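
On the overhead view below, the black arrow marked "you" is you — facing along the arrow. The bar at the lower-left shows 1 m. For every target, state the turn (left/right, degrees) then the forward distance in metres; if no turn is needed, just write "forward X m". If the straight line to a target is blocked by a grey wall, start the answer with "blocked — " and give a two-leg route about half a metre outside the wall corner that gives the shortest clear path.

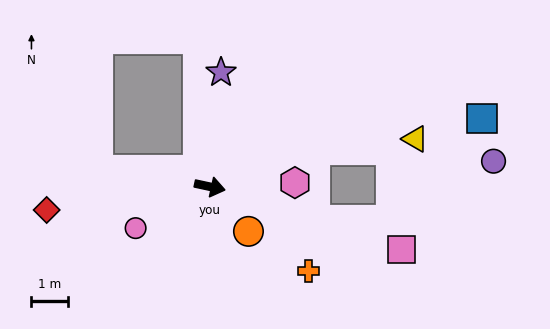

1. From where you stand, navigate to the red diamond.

turn right 160°, forward 4.5 m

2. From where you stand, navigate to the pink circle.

turn right 139°, forward 2.3 m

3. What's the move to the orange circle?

turn right 37°, forward 1.6 m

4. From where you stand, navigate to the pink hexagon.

turn left 15°, forward 2.3 m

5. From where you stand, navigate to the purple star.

turn left 97°, forward 3.2 m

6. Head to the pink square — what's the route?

turn right 6°, forward 5.5 m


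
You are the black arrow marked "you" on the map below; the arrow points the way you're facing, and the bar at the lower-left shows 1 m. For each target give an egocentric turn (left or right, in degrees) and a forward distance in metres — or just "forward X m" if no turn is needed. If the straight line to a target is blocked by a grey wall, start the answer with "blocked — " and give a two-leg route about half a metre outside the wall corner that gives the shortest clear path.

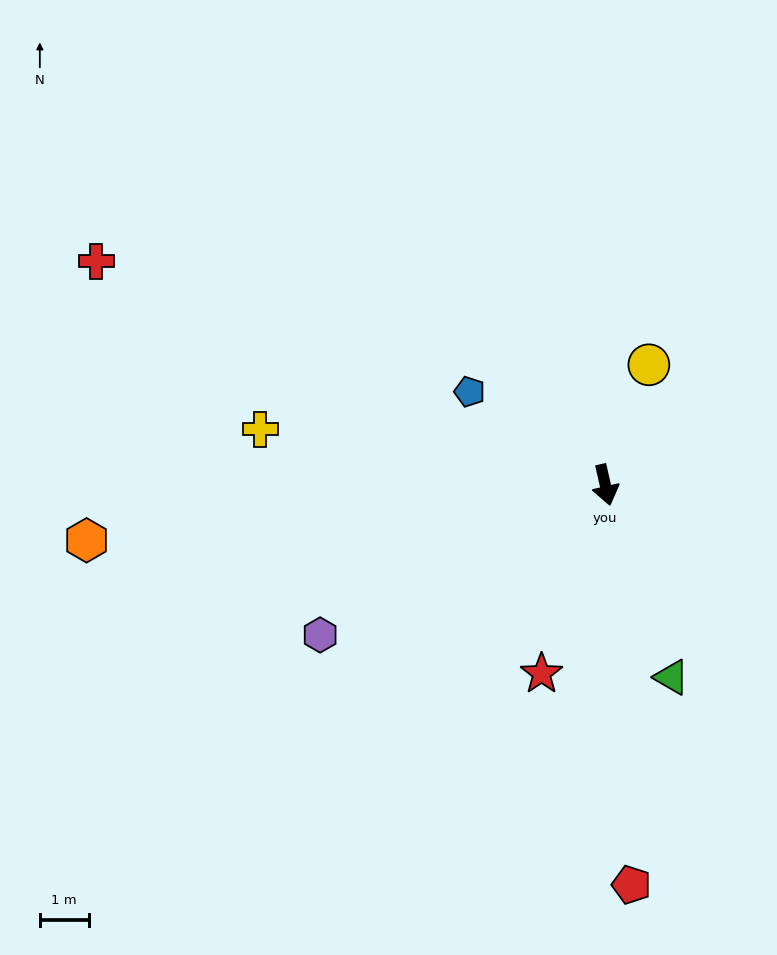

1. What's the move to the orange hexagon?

turn right 97°, forward 10.7 m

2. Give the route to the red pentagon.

turn right 9°, forward 8.2 m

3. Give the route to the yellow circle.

turn left 147°, forward 2.6 m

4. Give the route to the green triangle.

turn left 6°, forward 4.2 m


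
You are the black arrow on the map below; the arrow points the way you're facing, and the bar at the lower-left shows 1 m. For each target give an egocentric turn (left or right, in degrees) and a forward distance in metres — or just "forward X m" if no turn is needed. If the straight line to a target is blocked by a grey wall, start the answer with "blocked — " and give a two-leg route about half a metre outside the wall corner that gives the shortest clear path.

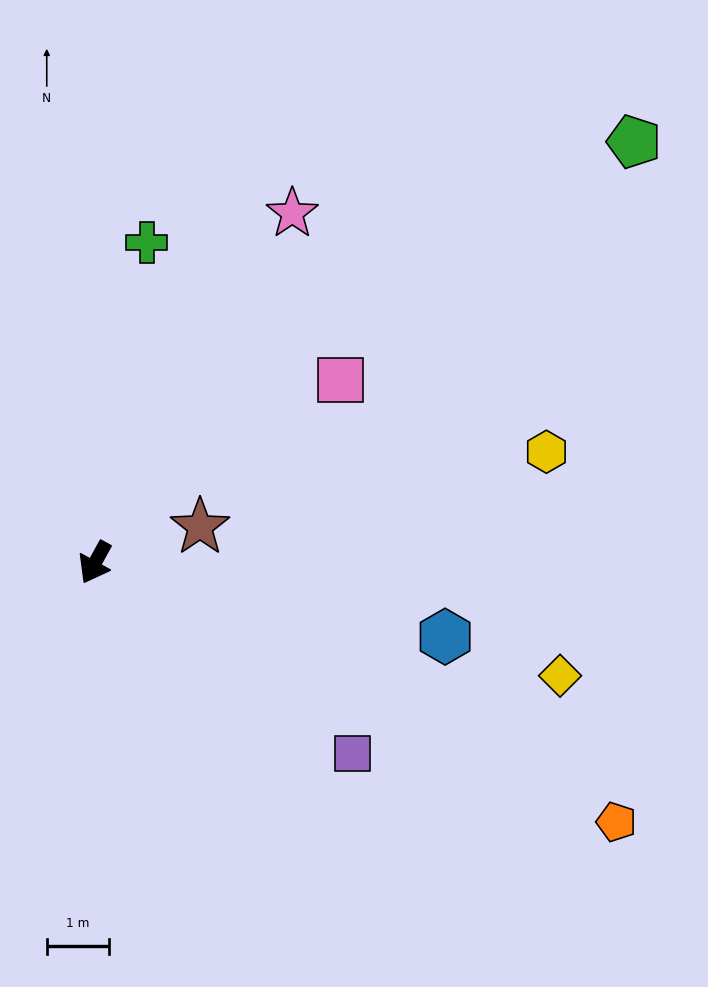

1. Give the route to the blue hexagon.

turn left 107°, forward 5.8 m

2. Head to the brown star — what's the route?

turn left 138°, forward 1.8 m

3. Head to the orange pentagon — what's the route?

turn left 92°, forward 9.4 m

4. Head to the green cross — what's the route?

turn right 160°, forward 5.2 m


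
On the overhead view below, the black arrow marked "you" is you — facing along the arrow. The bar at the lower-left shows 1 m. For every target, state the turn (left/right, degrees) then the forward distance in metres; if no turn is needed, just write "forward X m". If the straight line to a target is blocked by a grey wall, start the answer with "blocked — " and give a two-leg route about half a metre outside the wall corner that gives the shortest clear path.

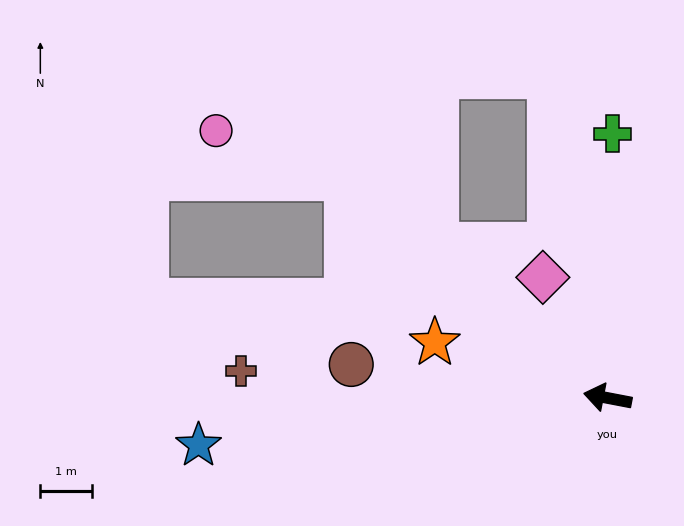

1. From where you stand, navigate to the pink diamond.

turn right 51°, forward 2.6 m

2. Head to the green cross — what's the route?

turn right 80°, forward 5.1 m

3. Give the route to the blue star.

turn left 17°, forward 7.9 m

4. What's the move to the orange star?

turn right 7°, forward 3.5 m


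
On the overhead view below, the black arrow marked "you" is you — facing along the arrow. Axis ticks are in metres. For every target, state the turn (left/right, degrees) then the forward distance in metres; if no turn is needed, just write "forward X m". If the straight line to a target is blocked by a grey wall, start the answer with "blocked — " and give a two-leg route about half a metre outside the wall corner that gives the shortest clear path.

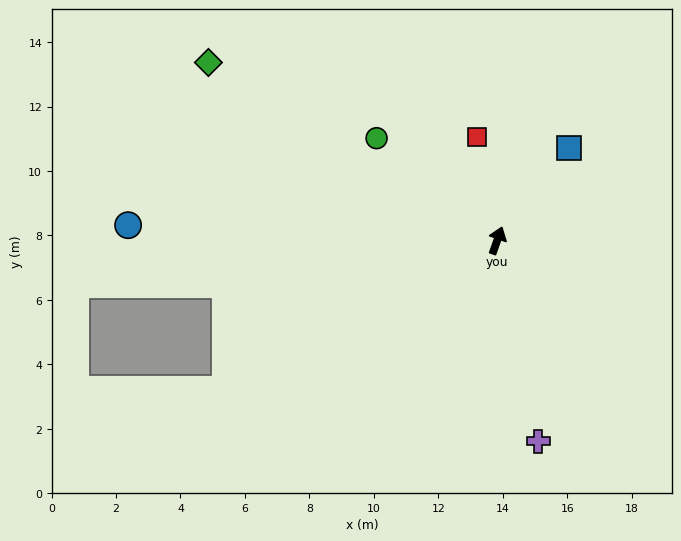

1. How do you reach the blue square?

turn right 18°, forward 3.6 m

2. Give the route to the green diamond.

turn left 78°, forward 10.5 m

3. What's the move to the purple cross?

turn right 149°, forward 6.4 m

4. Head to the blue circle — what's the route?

turn left 107°, forward 11.5 m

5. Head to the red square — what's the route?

turn left 31°, forward 3.3 m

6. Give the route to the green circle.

turn left 69°, forward 4.9 m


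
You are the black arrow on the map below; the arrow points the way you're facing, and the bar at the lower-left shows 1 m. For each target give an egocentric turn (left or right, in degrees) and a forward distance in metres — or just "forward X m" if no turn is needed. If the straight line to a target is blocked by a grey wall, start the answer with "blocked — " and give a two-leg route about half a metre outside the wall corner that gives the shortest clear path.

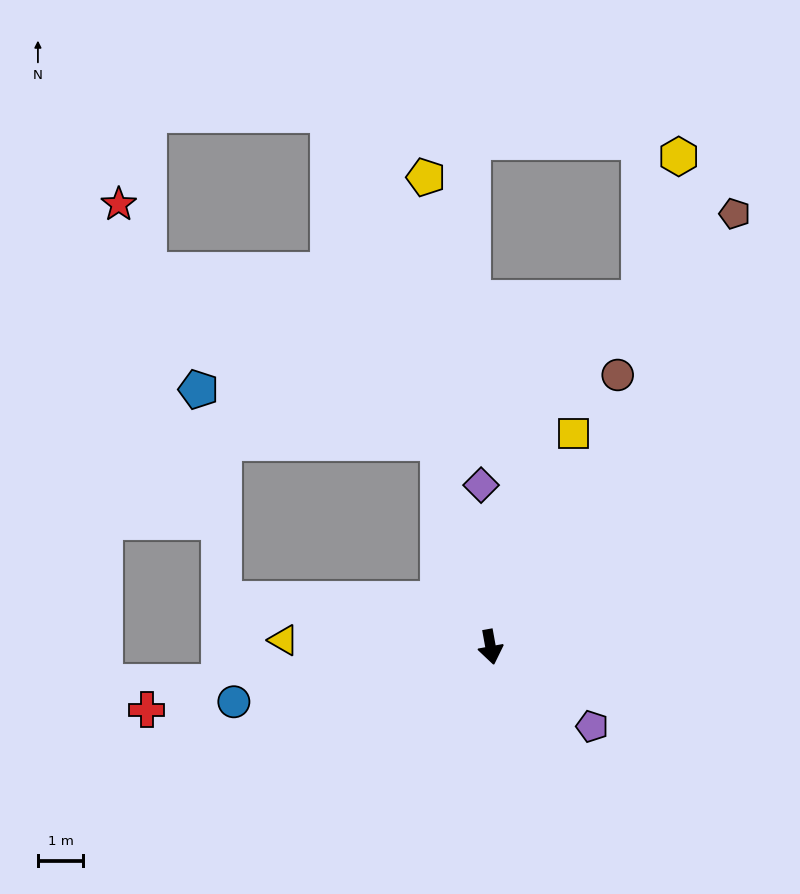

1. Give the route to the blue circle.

turn right 88°, forward 5.8 m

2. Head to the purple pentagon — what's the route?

turn left 42°, forward 2.8 m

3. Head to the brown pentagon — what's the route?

turn left 140°, forward 11.0 m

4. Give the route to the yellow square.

turn left 148°, forward 5.1 m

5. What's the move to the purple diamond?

turn left 173°, forward 3.6 m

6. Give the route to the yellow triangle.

turn right 102°, forward 4.6 m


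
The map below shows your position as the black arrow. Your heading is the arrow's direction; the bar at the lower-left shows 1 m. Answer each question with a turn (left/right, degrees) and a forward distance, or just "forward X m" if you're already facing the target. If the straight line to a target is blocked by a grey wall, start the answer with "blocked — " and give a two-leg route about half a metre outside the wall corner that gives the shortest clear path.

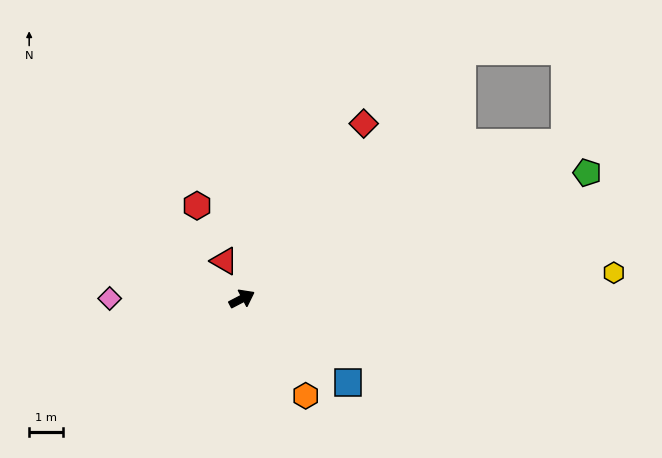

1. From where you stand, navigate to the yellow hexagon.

turn right 24°, forward 11.2 m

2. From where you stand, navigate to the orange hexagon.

turn right 84°, forward 3.5 m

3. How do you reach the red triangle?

turn left 88°, forward 1.2 m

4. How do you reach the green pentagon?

turn right 7°, forward 11.0 m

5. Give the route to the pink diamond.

turn left 152°, forward 4.0 m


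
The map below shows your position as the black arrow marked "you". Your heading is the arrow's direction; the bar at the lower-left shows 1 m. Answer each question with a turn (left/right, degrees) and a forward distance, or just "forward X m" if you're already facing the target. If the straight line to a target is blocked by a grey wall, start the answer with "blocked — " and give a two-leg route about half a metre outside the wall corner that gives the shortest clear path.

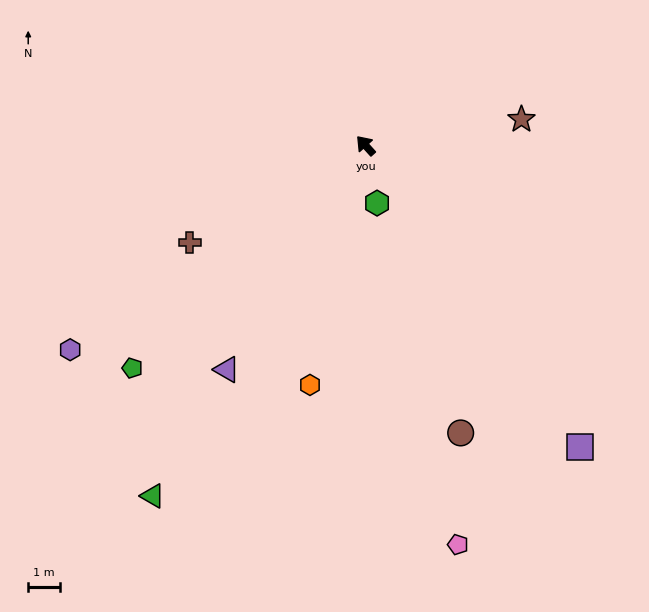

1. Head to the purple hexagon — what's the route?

turn left 83°, forward 11.2 m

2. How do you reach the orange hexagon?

turn left 125°, forward 7.7 m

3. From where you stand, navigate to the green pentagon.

turn left 92°, forward 10.1 m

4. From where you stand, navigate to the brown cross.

turn left 77°, forward 6.3 m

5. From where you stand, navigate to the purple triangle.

turn left 106°, forward 8.2 m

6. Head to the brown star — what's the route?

turn right 122°, forward 4.9 m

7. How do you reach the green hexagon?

turn left 149°, forward 1.8 m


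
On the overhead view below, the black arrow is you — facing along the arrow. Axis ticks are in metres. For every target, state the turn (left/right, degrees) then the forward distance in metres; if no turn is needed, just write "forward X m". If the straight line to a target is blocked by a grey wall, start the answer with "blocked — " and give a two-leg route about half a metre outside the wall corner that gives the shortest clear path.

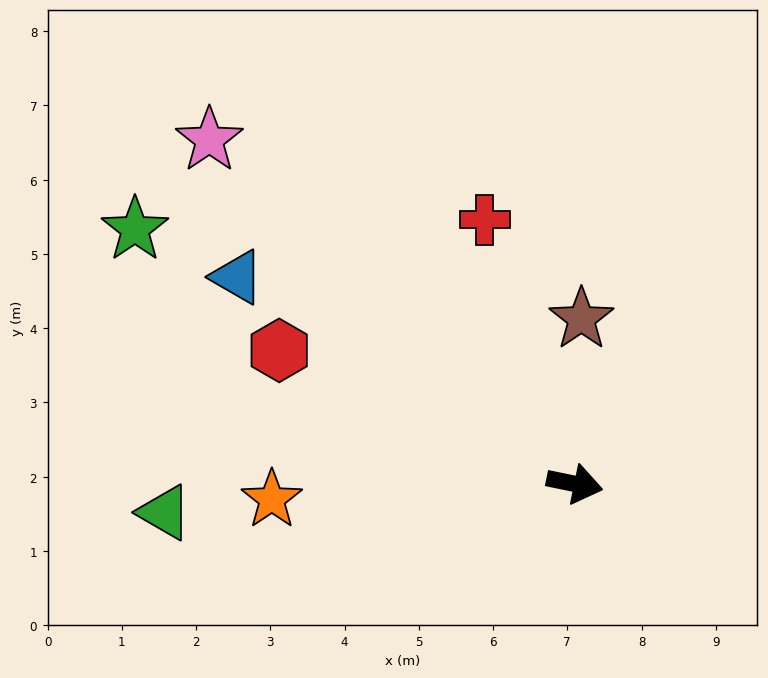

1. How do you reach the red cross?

turn left 120°, forward 3.8 m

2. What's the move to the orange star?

turn right 165°, forward 4.1 m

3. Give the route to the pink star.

turn left 148°, forward 6.8 m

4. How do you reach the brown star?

turn left 99°, forward 2.2 m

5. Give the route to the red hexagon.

turn left 167°, forward 4.4 m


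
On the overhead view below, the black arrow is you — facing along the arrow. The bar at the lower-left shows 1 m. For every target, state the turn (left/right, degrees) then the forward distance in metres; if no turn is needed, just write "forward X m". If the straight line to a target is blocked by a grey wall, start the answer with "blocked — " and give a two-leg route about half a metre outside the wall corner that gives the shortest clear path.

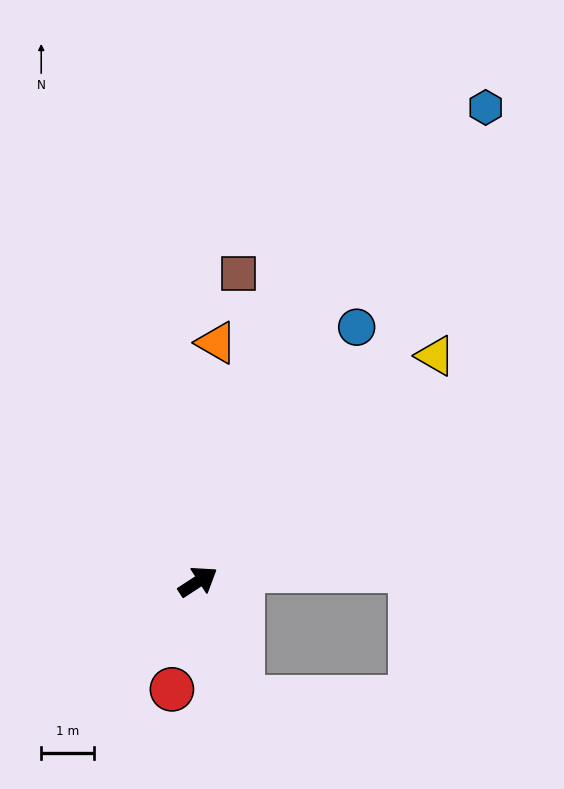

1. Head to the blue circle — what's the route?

turn left 25°, forward 5.7 m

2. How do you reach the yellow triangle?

turn left 11°, forward 6.2 m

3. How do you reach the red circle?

turn right 137°, forward 2.1 m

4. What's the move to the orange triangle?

turn left 53°, forward 4.5 m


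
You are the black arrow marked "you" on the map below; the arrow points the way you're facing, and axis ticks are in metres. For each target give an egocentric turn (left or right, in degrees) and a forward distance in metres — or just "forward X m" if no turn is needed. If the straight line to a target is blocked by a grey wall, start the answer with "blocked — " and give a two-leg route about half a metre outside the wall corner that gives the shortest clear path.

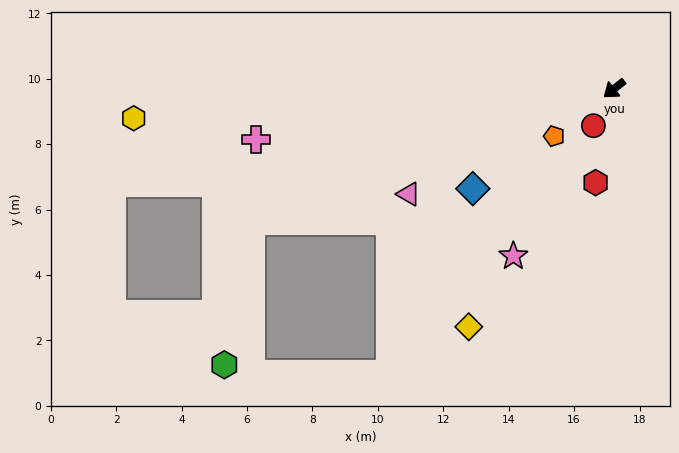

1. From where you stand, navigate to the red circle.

turn left 22°, forward 1.3 m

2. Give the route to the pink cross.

turn right 30°, forward 11.1 m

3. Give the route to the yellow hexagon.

turn right 35°, forward 14.7 m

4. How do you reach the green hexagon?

blocked — turn right 18°, forward 11.8 m, then turn left 59°, forward 4.5 m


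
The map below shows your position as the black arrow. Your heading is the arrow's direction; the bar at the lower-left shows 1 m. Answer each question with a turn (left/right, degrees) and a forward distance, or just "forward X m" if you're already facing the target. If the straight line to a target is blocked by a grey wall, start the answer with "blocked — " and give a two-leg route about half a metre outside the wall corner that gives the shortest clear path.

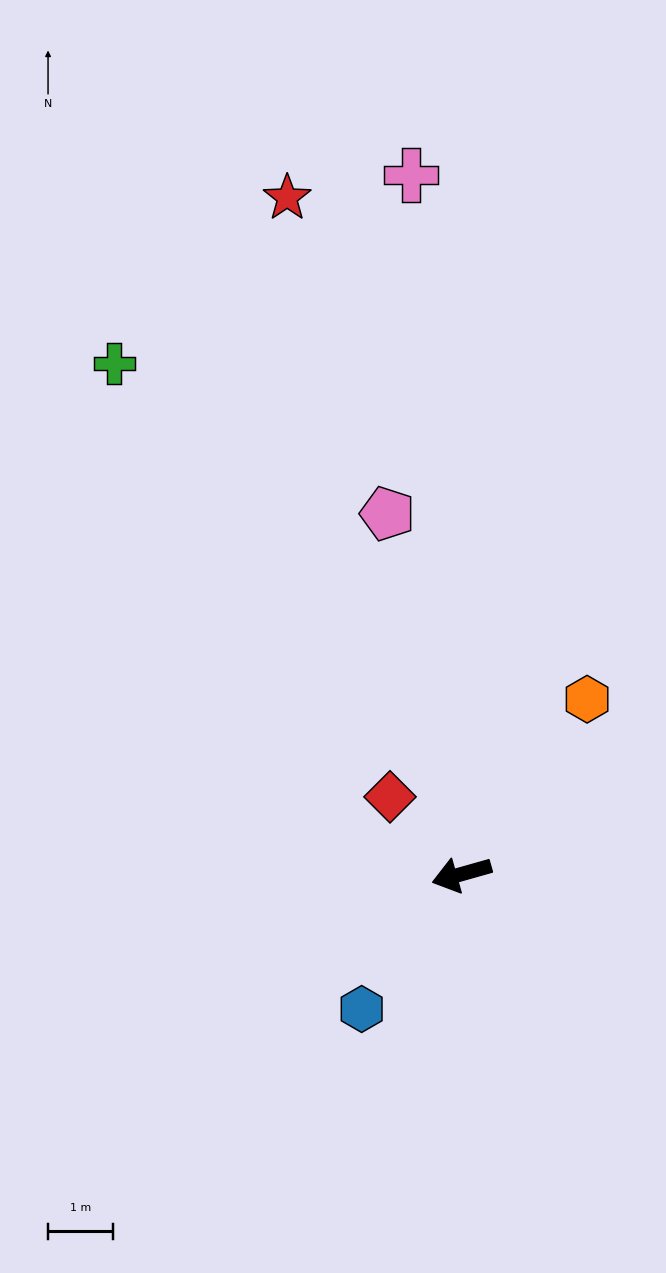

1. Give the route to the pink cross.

turn right 102°, forward 10.7 m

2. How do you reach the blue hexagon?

turn left 38°, forward 2.6 m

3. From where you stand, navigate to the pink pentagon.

turn right 94°, forward 5.6 m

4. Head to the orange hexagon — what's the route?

turn right 141°, forward 3.3 m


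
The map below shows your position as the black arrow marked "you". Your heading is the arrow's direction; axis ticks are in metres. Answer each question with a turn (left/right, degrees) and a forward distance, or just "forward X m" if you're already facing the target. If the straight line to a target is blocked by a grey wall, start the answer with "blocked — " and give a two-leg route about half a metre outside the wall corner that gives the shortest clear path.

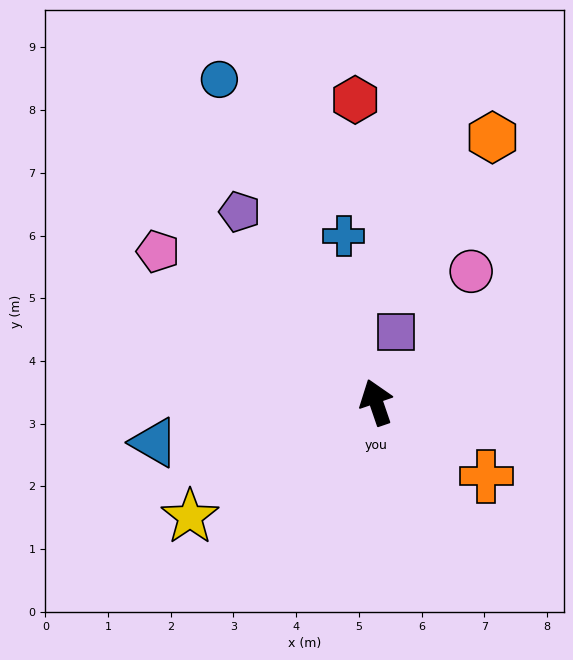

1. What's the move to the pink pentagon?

turn left 36°, forward 4.2 m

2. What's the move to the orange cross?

turn right 143°, forward 2.1 m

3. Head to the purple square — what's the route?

turn right 35°, forward 1.2 m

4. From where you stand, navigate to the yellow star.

turn left 103°, forward 3.5 m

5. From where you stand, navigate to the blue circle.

turn left 7°, forward 5.7 m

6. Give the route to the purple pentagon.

turn left 17°, forward 3.7 m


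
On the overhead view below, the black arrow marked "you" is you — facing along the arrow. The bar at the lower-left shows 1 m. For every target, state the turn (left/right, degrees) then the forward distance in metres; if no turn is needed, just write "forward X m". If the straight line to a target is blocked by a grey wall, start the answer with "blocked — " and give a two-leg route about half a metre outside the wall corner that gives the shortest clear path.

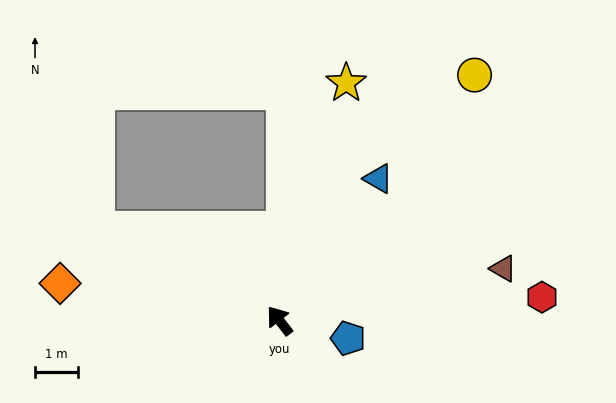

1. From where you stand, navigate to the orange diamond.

turn left 43°, forward 5.2 m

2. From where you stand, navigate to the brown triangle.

turn right 115°, forward 5.4 m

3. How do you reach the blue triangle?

turn right 72°, forward 4.0 m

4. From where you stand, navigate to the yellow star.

turn right 53°, forward 5.8 m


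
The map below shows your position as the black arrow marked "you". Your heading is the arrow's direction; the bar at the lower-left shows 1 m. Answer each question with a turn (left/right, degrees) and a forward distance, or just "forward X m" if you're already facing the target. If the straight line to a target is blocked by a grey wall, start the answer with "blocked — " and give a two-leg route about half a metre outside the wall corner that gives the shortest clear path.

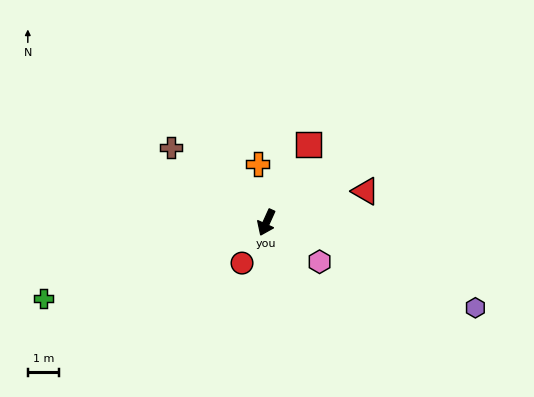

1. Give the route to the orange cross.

turn right 147°, forward 1.9 m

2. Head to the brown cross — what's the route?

turn right 104°, forward 3.8 m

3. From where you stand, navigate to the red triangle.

turn left 132°, forward 3.3 m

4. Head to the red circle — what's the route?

turn right 7°, forward 1.5 m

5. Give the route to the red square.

turn left 176°, forward 2.8 m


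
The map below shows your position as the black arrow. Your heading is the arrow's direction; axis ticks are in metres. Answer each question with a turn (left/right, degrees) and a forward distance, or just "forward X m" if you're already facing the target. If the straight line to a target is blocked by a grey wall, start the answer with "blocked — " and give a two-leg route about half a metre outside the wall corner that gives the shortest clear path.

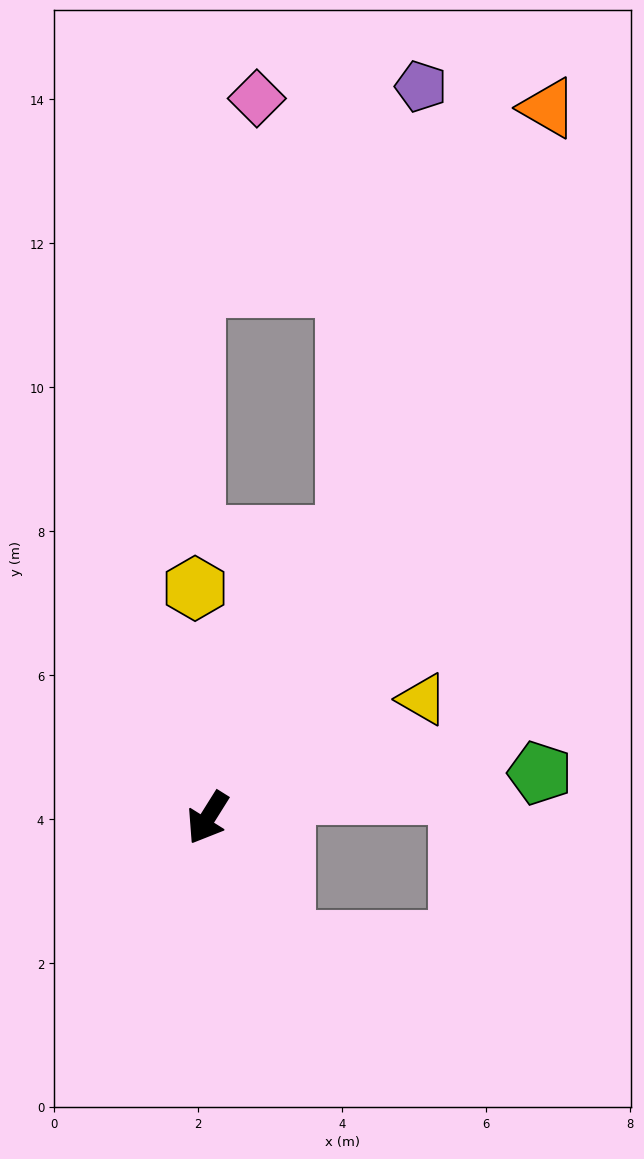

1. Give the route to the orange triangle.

turn right 174°, forward 10.9 m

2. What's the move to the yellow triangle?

turn left 151°, forward 3.4 m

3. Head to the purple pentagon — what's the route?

blocked — turn right 174°, forward 4.4 m, then turn left 17°, forward 6.3 m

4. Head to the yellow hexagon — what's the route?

turn right 145°, forward 3.2 m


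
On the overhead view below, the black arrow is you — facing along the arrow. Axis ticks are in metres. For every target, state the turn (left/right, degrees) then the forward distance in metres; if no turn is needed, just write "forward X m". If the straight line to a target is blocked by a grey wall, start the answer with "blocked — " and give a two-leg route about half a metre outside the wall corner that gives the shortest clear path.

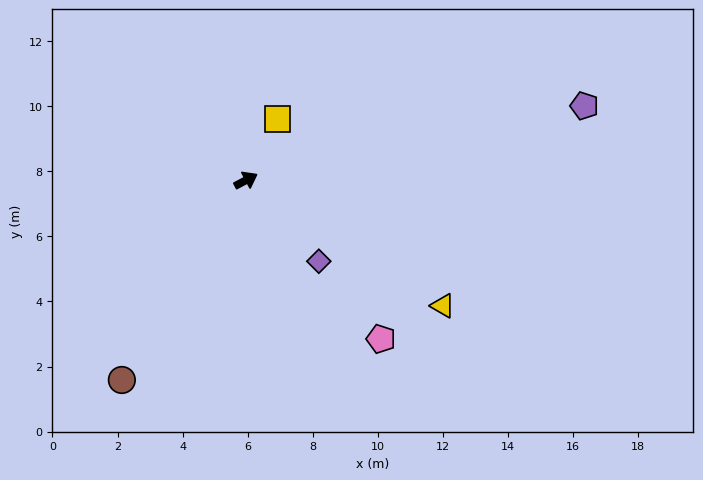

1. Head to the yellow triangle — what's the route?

turn right 61°, forward 7.2 m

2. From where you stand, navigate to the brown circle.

turn right 150°, forward 7.2 m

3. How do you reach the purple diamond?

turn right 76°, forward 3.3 m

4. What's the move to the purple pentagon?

turn right 16°, forward 10.6 m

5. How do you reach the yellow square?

turn left 35°, forward 2.1 m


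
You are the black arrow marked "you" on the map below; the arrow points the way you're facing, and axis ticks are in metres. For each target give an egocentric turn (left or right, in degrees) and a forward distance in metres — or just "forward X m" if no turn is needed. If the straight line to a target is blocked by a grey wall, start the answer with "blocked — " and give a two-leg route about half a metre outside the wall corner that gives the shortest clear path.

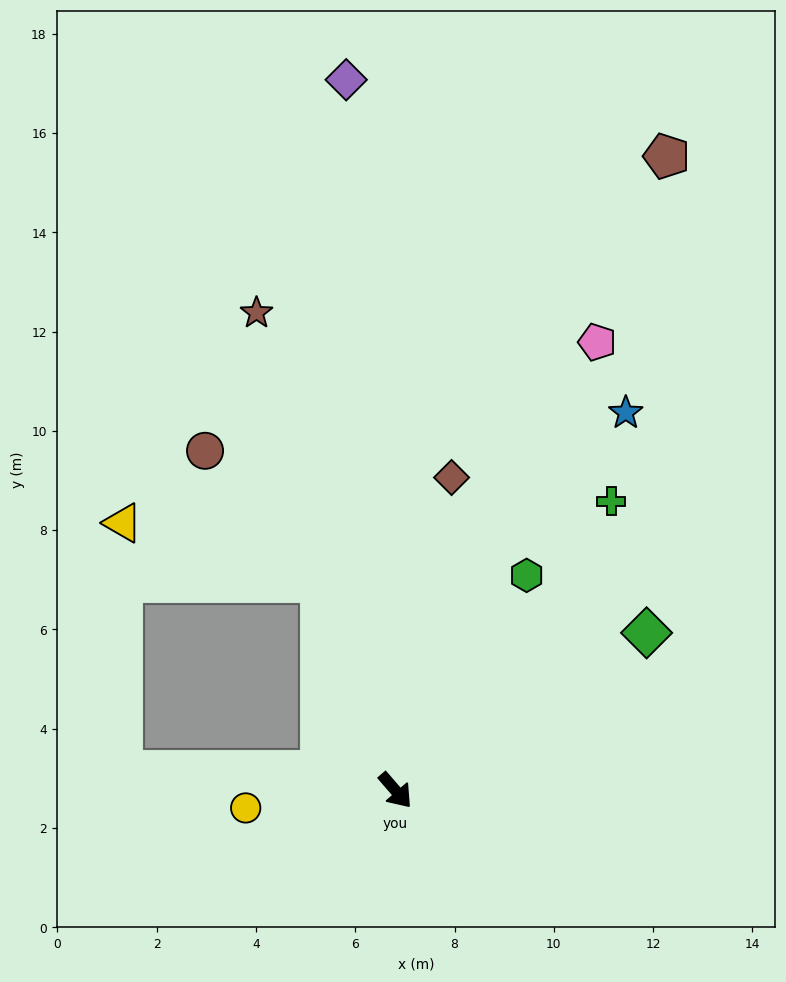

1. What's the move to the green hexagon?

turn left 108°, forward 5.1 m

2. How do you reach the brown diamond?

turn left 129°, forward 6.4 m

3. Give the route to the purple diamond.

turn left 143°, forward 14.4 m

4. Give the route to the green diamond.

turn left 81°, forward 6.0 m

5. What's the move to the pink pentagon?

turn left 115°, forward 9.9 m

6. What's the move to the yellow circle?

turn right 124°, forward 3.0 m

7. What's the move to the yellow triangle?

blocked — turn left 159°, forward 4.5 m, then turn left 54°, forward 4.2 m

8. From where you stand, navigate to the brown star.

turn left 155°, forward 10.0 m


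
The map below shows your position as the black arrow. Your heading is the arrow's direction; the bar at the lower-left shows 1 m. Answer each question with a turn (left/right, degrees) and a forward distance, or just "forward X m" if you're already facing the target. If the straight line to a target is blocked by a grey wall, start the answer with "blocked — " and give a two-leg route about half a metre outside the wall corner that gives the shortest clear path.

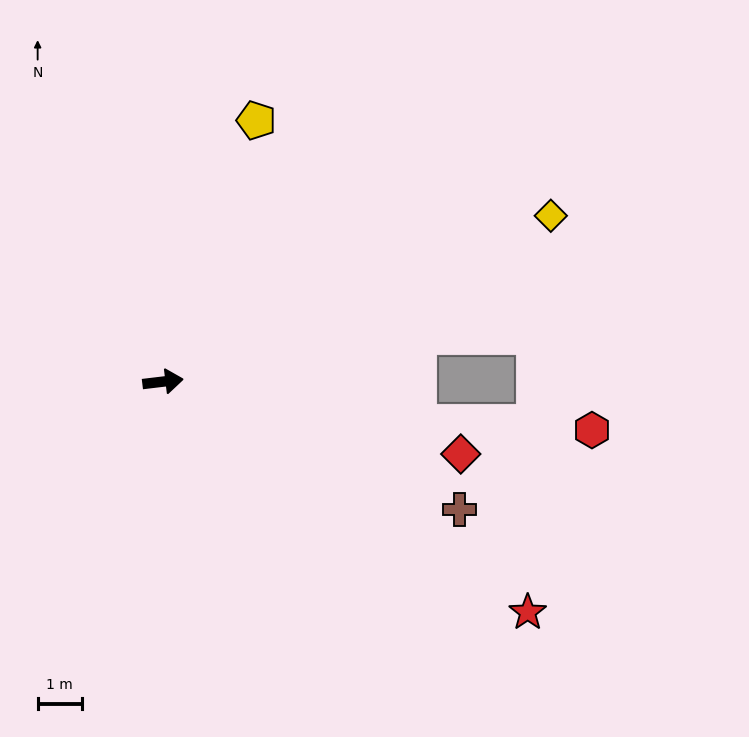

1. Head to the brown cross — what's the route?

turn right 30°, forward 7.3 m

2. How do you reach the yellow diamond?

turn left 16°, forward 9.5 m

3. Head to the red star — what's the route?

turn right 39°, forward 9.7 m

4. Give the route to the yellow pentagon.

turn left 64°, forward 6.3 m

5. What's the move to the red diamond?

turn right 20°, forward 6.9 m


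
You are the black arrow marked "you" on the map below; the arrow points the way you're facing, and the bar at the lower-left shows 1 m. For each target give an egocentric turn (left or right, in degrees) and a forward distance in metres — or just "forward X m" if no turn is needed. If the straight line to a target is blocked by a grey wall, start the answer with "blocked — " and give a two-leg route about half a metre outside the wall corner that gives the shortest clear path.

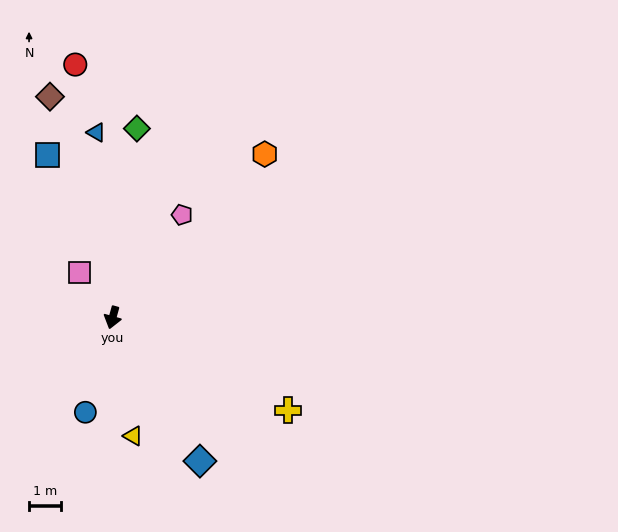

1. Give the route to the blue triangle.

turn right 159°, forward 5.9 m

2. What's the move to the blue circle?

forward 3.1 m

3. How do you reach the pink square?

turn right 128°, forward 1.8 m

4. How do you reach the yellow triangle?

turn left 25°, forward 3.8 m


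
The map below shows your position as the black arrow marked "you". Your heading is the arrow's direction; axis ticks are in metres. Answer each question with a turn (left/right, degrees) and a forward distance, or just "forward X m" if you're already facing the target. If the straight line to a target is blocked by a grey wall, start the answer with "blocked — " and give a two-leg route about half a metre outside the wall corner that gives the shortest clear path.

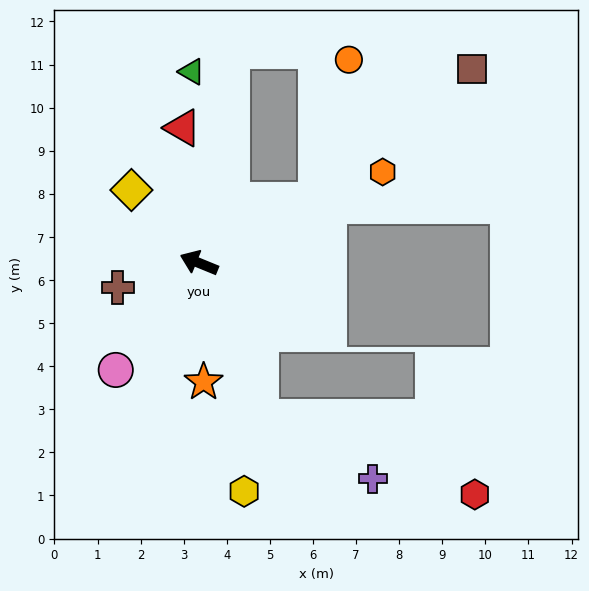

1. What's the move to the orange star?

turn left 114°, forward 2.8 m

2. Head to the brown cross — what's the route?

turn left 39°, forward 2.0 m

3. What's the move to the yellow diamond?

turn right 25°, forward 2.3 m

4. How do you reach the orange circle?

blocked — turn right 130°, forward 3.1 m, then turn left 49°, forward 3.3 m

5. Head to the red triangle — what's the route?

turn right 61°, forward 3.2 m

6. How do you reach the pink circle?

turn left 74°, forward 3.1 m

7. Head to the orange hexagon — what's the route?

turn right 131°, forward 4.8 m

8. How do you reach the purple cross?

blocked — turn left 134°, forward 3.8 m, then turn left 40°, forward 3.0 m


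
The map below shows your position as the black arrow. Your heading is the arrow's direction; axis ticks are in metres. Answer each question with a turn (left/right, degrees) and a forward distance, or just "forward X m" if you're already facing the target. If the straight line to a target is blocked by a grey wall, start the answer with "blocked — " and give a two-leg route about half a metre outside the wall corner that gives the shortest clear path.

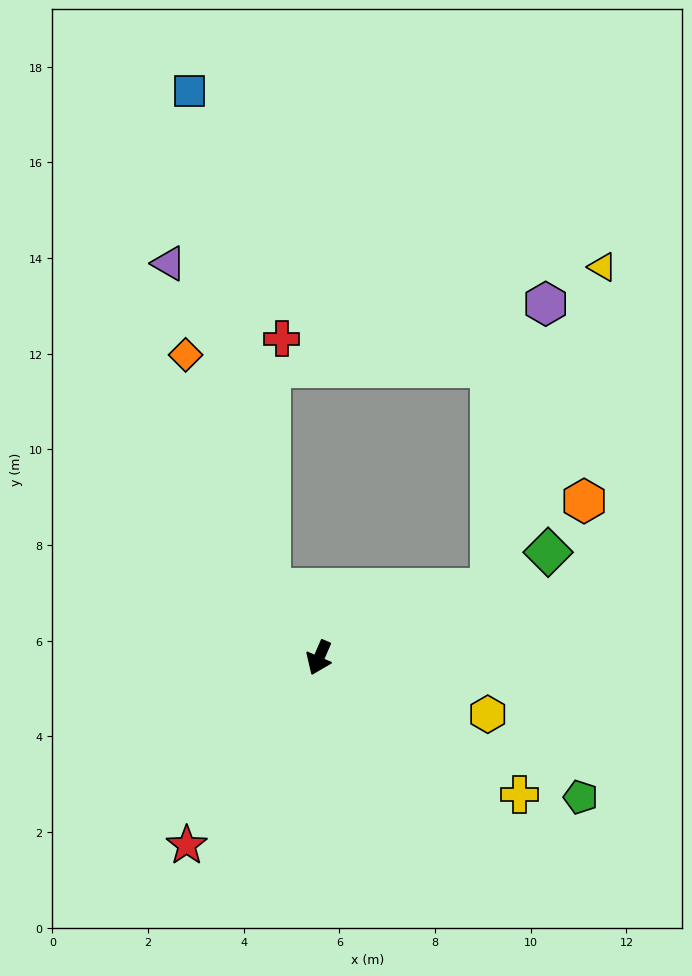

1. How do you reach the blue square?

blocked — turn right 122°, forward 1.8 m, then turn right 25°, forward 10.5 m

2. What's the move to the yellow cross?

turn left 79°, forward 5.1 m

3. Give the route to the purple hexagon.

blocked — turn left 135°, forward 3.9 m, then turn left 57°, forward 6.1 m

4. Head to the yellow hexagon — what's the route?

turn left 95°, forward 3.7 m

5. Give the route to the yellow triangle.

blocked — turn left 135°, forward 3.9 m, then turn left 49°, forward 7.1 m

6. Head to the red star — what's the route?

turn right 12°, forward 4.8 m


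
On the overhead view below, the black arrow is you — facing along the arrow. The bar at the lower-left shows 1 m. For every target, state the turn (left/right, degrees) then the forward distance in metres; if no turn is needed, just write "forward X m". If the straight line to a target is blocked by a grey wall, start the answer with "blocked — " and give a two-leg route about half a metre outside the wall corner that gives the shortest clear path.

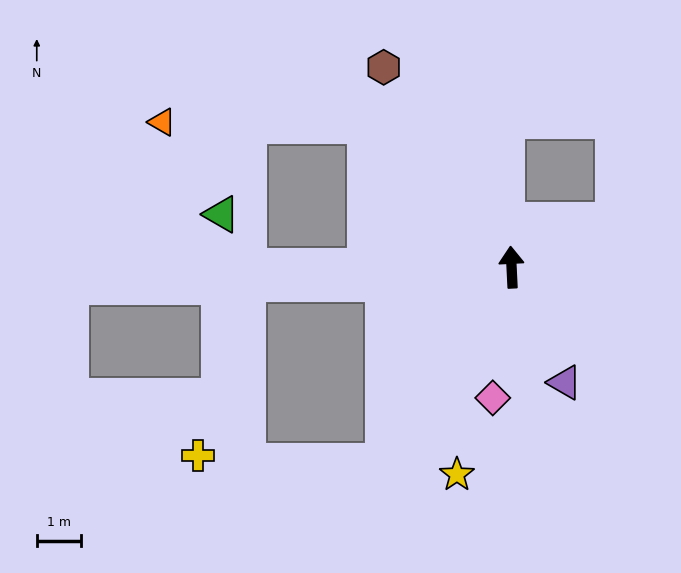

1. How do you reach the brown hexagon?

turn left 30°, forward 5.3 m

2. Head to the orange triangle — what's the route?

blocked — turn left 43°, forward 4.6 m, then turn left 44°, forward 4.6 m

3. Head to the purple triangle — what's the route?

turn right 158°, forward 2.9 m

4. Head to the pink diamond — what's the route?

turn left 169°, forward 3.0 m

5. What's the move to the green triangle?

blocked — turn left 87°, forward 5.9 m, then turn right 63°, forward 1.3 m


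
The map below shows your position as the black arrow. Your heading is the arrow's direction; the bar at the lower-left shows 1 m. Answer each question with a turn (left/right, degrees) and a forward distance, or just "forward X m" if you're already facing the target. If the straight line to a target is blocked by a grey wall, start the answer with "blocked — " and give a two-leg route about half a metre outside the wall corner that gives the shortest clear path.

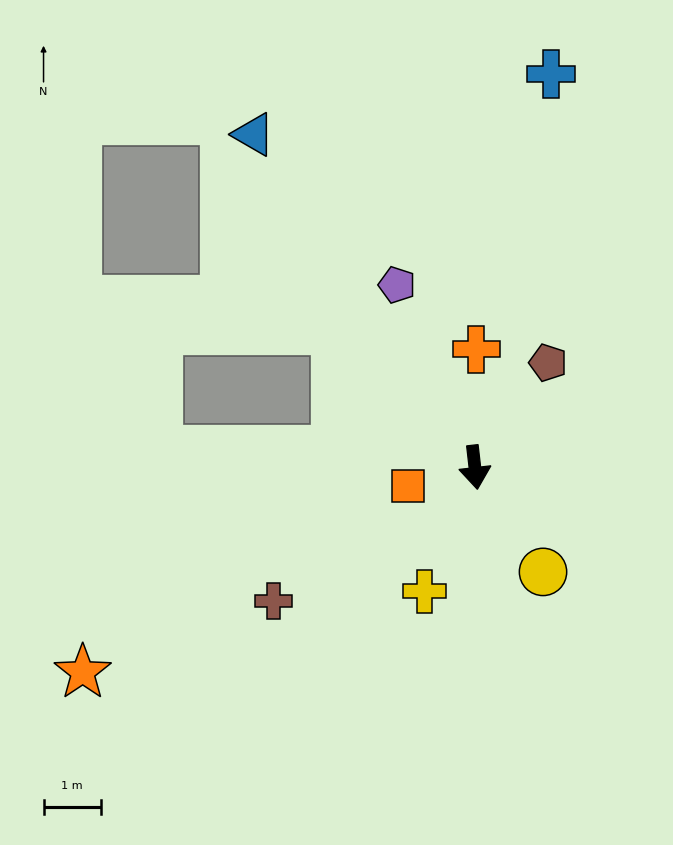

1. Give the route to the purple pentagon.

turn right 163°, forward 3.4 m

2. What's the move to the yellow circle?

turn left 27°, forward 2.2 m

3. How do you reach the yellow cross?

turn right 29°, forward 2.3 m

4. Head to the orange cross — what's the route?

turn left 173°, forward 2.1 m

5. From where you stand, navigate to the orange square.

turn right 81°, forward 1.2 m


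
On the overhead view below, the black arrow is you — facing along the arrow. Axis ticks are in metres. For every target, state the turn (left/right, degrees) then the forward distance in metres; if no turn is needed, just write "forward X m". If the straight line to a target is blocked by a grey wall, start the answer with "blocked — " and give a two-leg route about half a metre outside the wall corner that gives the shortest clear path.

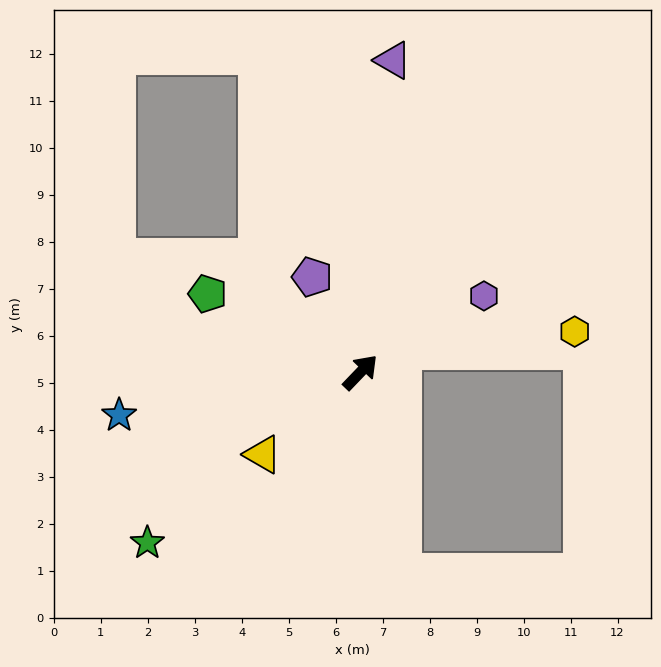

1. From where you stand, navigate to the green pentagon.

turn left 107°, forward 3.7 m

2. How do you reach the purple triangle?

turn left 38°, forward 6.7 m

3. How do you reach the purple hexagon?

turn right 15°, forward 3.1 m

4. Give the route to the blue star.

turn left 144°, forward 5.2 m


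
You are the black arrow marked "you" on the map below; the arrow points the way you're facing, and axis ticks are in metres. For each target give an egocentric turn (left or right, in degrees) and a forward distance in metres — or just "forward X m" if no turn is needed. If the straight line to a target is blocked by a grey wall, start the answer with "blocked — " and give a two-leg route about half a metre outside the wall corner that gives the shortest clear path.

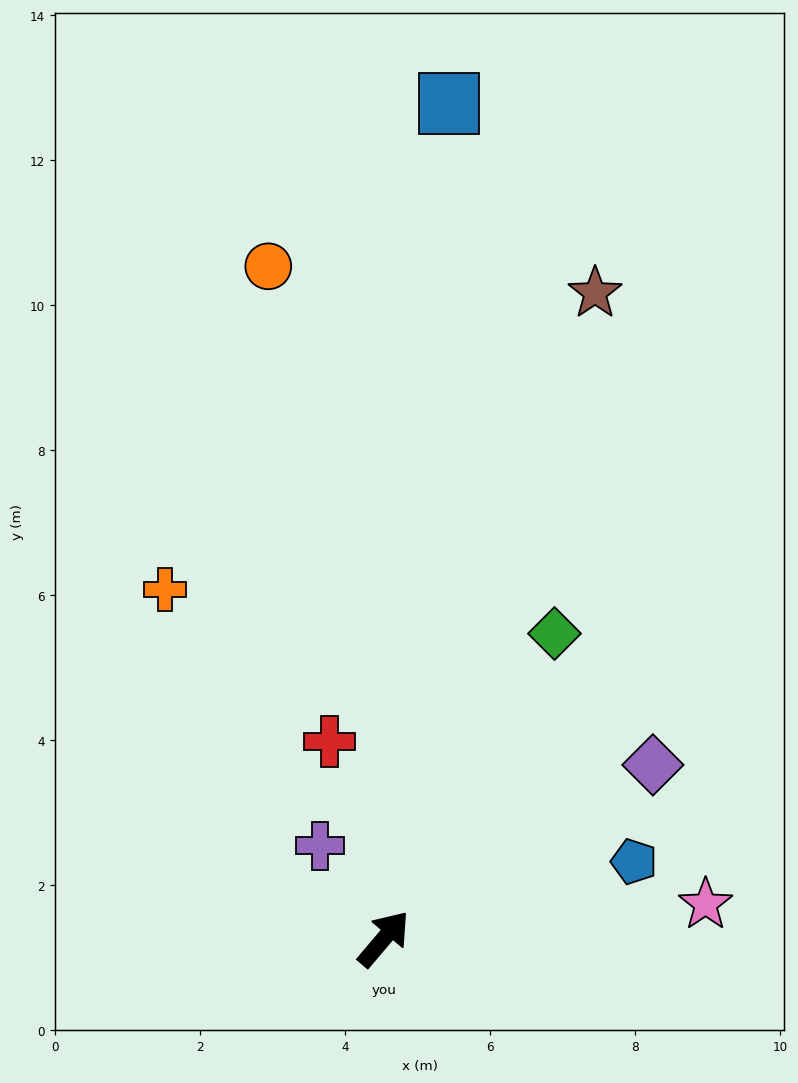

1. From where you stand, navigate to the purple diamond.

turn right 17°, forward 4.4 m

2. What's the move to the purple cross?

turn left 75°, forward 1.6 m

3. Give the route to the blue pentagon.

turn right 33°, forward 3.6 m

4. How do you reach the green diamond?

turn left 11°, forward 4.8 m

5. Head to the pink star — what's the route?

turn right 44°, forward 4.5 m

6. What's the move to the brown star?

turn left 22°, forward 9.4 m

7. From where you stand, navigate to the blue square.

turn left 36°, forward 11.6 m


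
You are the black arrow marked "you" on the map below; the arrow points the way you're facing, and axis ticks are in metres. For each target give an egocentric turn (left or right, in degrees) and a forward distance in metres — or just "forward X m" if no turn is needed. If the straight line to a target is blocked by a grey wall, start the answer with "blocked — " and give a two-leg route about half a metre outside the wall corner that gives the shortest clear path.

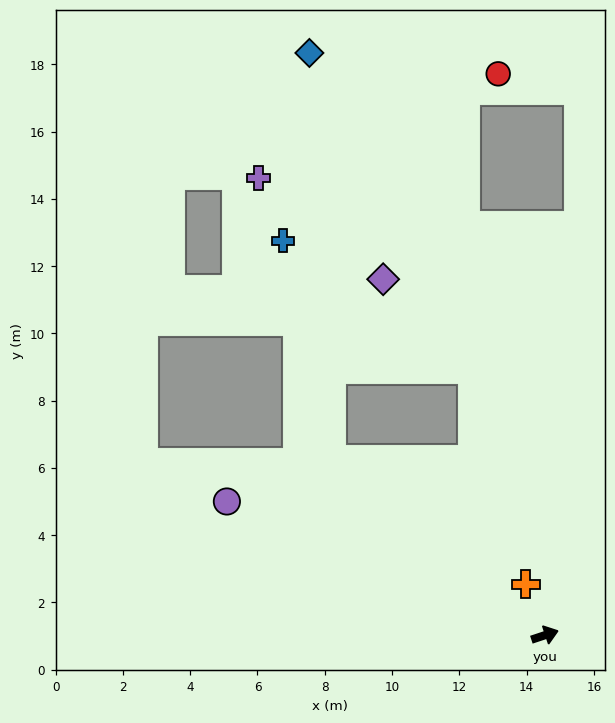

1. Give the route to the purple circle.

turn left 139°, forward 10.3 m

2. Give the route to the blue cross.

blocked — turn left 122°, forward 8.2 m, then turn right 38°, forward 6.6 m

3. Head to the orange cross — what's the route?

turn left 92°, forward 1.6 m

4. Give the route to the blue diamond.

blocked — turn left 122°, forward 8.2 m, then turn right 47°, forward 12.1 m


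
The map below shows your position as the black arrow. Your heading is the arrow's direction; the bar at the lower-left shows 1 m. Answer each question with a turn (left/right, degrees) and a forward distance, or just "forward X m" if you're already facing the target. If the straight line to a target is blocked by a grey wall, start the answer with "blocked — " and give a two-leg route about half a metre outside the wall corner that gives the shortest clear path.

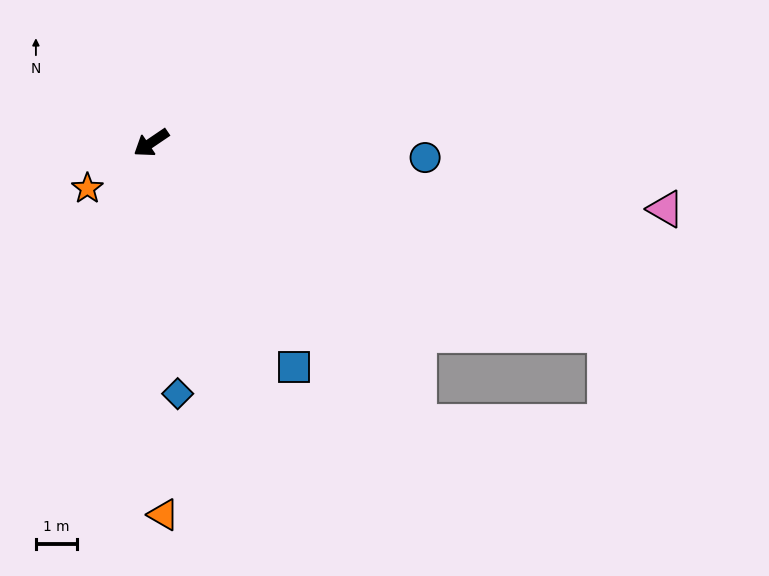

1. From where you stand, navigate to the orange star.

forward 1.9 m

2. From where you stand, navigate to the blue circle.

turn left 143°, forward 6.6 m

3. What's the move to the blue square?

turn left 88°, forward 6.4 m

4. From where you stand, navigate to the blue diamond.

turn left 62°, forward 6.1 m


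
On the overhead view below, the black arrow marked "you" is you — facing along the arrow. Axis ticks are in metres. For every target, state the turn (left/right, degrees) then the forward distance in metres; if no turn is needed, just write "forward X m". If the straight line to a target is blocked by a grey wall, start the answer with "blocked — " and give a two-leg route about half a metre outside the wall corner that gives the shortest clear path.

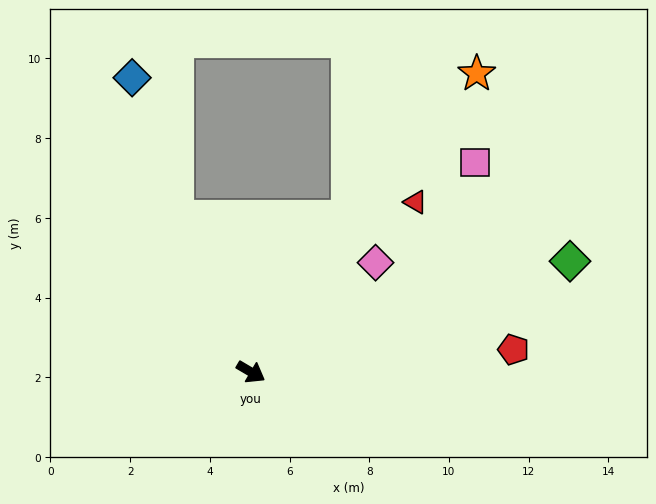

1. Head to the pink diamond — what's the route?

turn left 72°, forward 4.2 m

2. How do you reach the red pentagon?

turn left 35°, forward 6.6 m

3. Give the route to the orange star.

turn left 83°, forward 9.4 m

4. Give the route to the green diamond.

turn left 50°, forward 8.5 m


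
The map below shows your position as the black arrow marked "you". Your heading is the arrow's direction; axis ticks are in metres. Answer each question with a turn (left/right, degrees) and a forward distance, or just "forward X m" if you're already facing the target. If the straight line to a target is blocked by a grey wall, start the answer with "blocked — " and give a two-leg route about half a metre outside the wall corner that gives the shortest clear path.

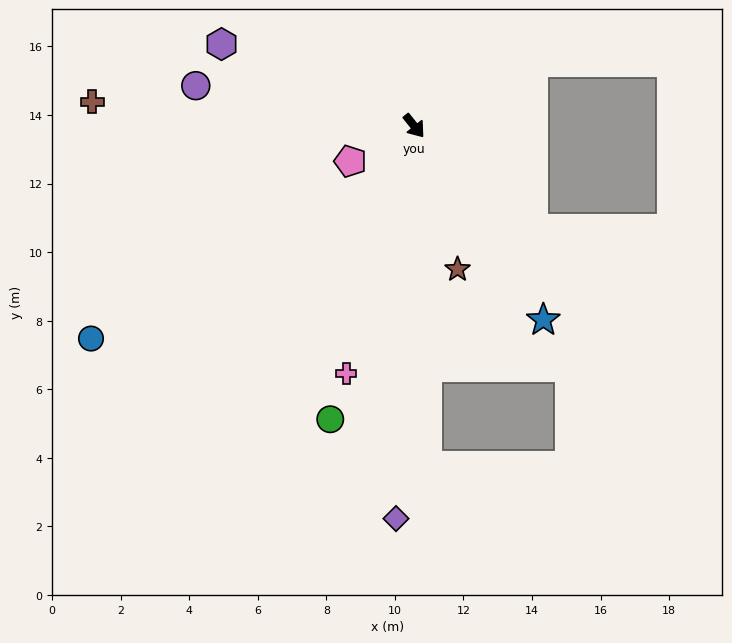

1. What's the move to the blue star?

turn right 5°, forward 6.8 m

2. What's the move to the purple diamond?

turn right 41°, forward 11.5 m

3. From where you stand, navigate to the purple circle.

turn right 139°, forward 6.5 m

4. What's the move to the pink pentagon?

turn right 100°, forward 2.1 m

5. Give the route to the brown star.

turn right 22°, forward 4.4 m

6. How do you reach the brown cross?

turn right 133°, forward 9.4 m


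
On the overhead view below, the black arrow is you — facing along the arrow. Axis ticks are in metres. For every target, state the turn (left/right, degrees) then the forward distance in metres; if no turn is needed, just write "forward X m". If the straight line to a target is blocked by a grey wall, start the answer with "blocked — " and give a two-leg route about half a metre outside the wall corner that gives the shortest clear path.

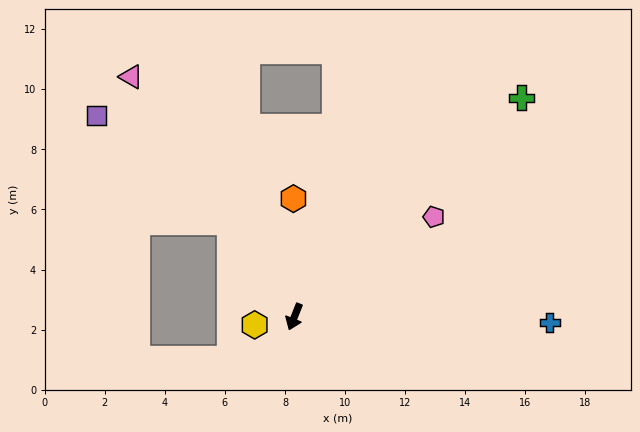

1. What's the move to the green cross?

turn left 156°, forward 10.5 m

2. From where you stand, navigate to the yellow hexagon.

turn right 57°, forward 1.3 m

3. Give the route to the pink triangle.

turn right 124°, forward 9.7 m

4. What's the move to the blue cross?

turn left 110°, forward 8.5 m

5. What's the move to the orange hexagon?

turn right 158°, forward 3.9 m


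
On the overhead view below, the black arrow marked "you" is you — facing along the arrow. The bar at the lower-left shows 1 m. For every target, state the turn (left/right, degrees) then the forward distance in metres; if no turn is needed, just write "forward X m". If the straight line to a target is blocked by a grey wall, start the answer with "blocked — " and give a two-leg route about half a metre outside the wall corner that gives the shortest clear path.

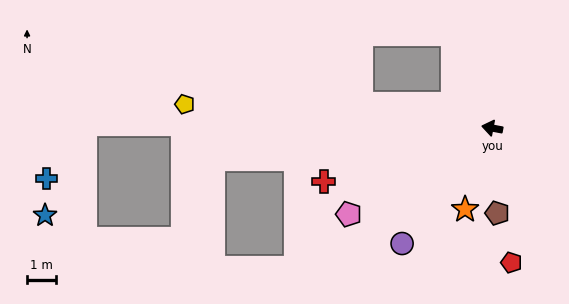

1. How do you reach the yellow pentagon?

turn left 6°, forward 10.6 m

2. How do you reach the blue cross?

blocked — turn left 10°, forward 13.9 m, then turn left 55°, forward 2.3 m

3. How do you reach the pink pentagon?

turn left 42°, forward 5.7 m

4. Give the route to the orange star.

turn left 82°, forward 2.9 m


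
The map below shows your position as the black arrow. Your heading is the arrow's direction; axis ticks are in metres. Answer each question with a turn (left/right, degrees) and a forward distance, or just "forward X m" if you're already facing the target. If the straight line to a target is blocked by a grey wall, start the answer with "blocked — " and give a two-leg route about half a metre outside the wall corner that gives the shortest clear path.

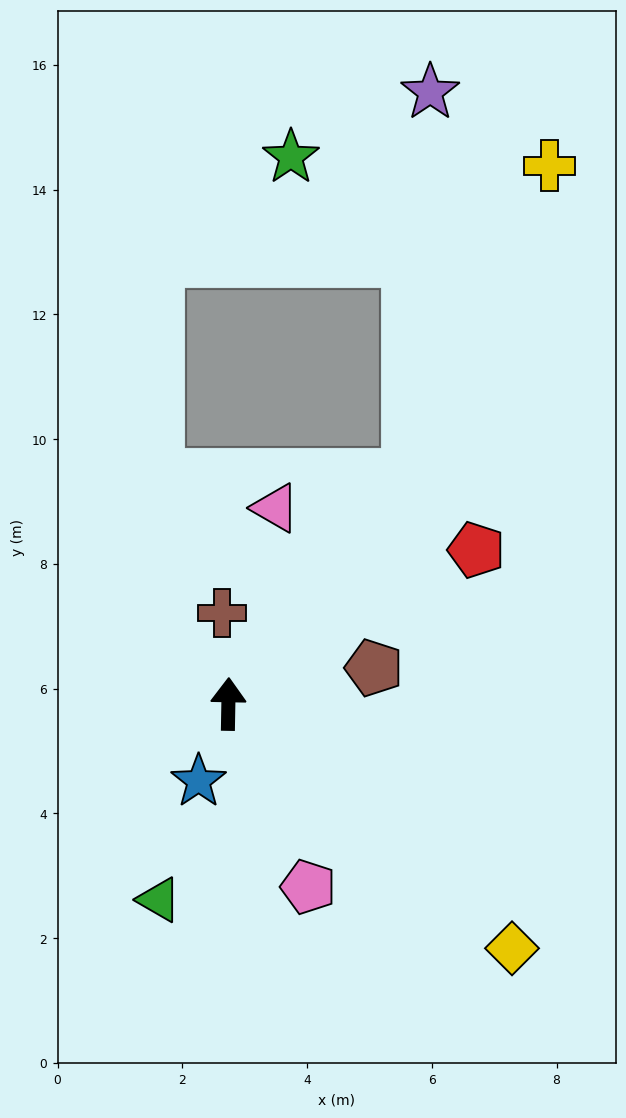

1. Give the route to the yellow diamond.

turn right 130°, forward 6.0 m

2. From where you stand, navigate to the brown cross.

turn left 5°, forward 1.5 m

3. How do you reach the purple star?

blocked — turn right 37°, forward 4.7 m, then turn left 35°, forward 6.2 m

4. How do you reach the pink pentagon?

turn right 155°, forward 3.2 m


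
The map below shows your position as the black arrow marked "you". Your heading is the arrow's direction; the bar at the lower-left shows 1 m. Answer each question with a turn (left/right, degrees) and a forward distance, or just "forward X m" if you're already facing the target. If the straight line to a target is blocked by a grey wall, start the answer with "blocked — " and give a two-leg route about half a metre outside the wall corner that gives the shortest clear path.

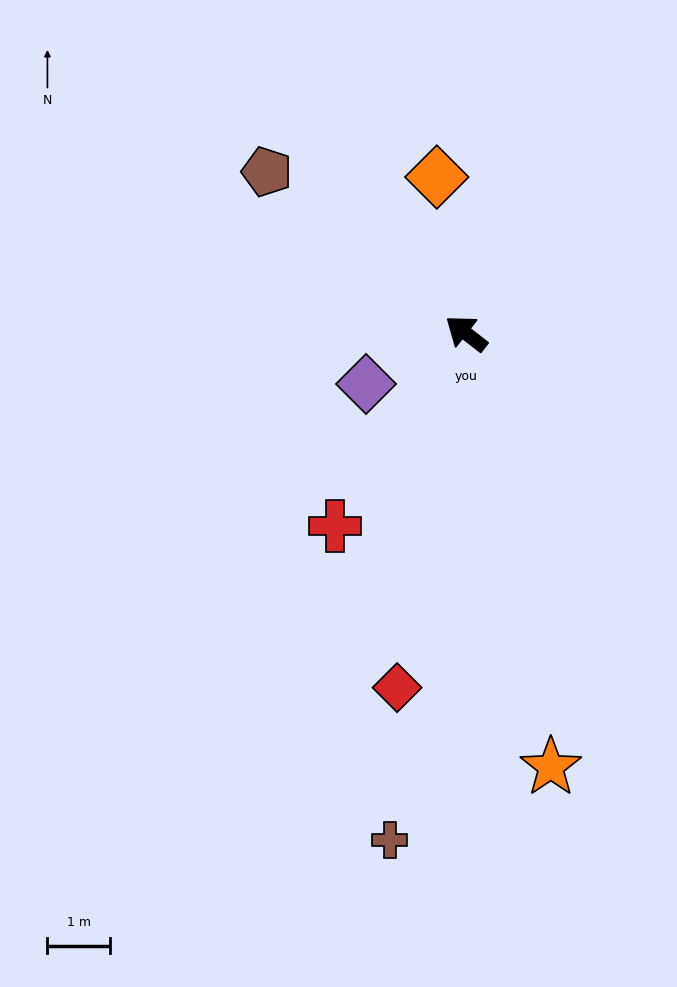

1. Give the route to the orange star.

turn left 139°, forward 7.1 m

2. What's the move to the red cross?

turn left 94°, forward 3.7 m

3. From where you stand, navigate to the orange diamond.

turn right 42°, forward 2.6 m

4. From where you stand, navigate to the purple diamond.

turn left 65°, forward 1.8 m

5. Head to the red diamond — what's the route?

turn left 117°, forward 5.8 m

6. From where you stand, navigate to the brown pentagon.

forward 4.1 m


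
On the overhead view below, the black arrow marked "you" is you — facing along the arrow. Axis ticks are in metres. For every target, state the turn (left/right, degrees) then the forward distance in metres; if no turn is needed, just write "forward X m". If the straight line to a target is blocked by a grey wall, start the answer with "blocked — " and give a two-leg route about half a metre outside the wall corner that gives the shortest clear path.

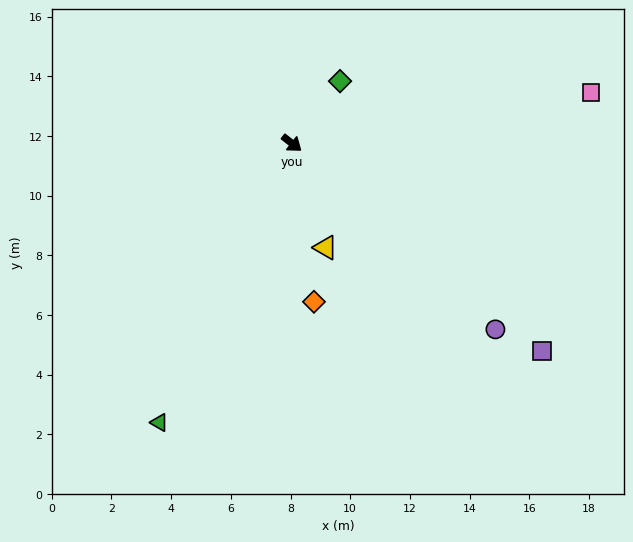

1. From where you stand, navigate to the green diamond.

turn left 90°, forward 2.6 m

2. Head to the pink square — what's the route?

turn left 48°, forward 10.2 m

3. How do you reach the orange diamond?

turn right 44°, forward 5.4 m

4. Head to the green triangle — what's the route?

turn right 77°, forward 10.4 m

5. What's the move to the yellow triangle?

turn right 34°, forward 3.7 m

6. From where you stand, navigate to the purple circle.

turn right 4°, forward 9.2 m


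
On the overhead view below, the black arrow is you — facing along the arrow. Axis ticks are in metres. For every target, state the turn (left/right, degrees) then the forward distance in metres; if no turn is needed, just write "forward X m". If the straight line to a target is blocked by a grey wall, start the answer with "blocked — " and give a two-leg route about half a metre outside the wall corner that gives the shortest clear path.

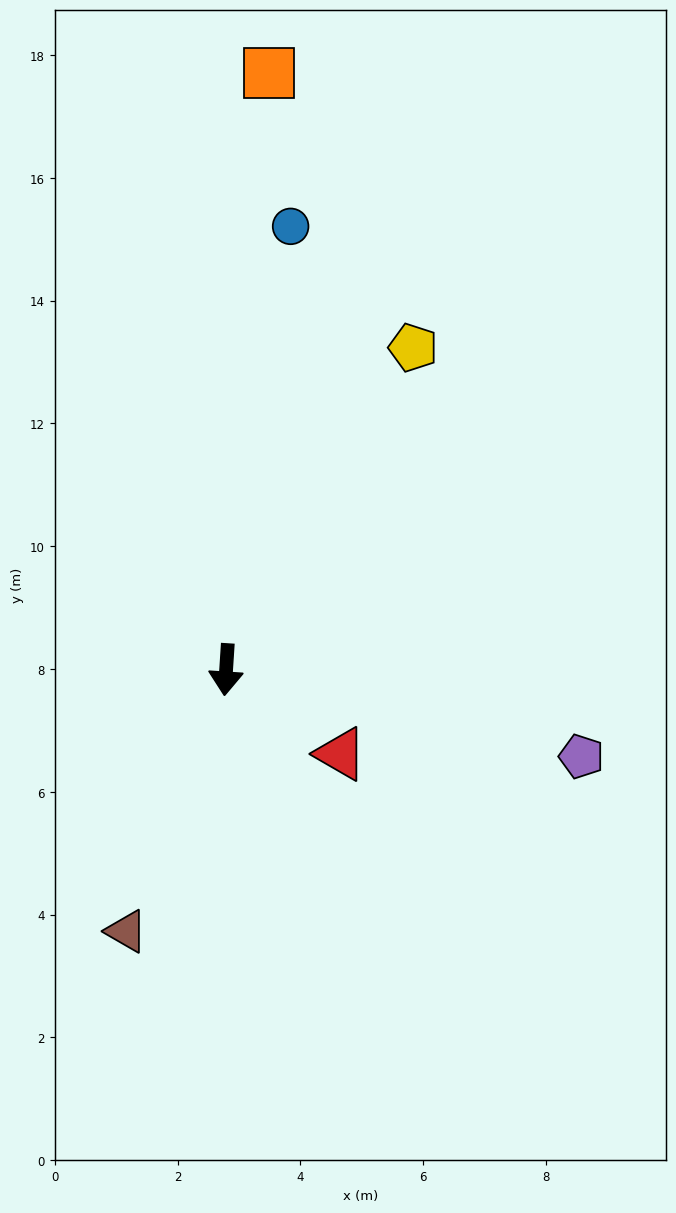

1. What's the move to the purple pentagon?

turn left 80°, forward 6.0 m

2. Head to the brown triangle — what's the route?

turn right 17°, forward 4.6 m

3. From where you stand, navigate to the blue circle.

turn left 175°, forward 7.3 m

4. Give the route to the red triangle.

turn left 57°, forward 2.3 m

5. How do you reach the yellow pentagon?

turn left 154°, forward 6.1 m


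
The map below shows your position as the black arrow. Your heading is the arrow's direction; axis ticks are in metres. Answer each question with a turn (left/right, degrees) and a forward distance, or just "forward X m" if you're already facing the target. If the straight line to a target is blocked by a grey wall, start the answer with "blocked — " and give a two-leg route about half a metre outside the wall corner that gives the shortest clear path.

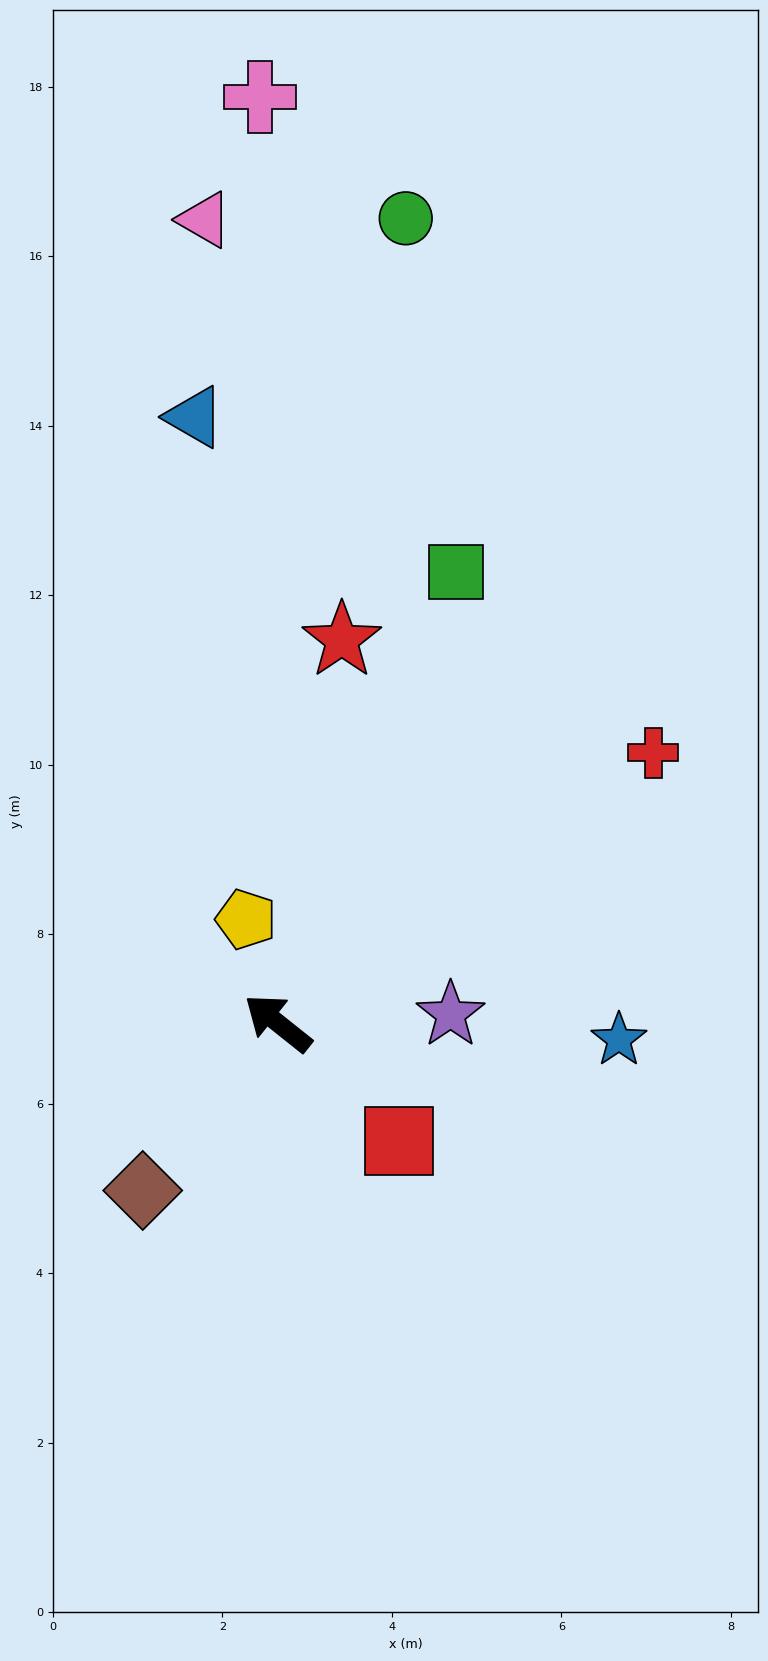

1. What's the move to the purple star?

turn right 139°, forward 2.0 m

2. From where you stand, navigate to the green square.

turn right 73°, forward 5.7 m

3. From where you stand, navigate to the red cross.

turn right 106°, forward 5.5 m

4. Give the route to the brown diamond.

turn left 90°, forward 2.5 m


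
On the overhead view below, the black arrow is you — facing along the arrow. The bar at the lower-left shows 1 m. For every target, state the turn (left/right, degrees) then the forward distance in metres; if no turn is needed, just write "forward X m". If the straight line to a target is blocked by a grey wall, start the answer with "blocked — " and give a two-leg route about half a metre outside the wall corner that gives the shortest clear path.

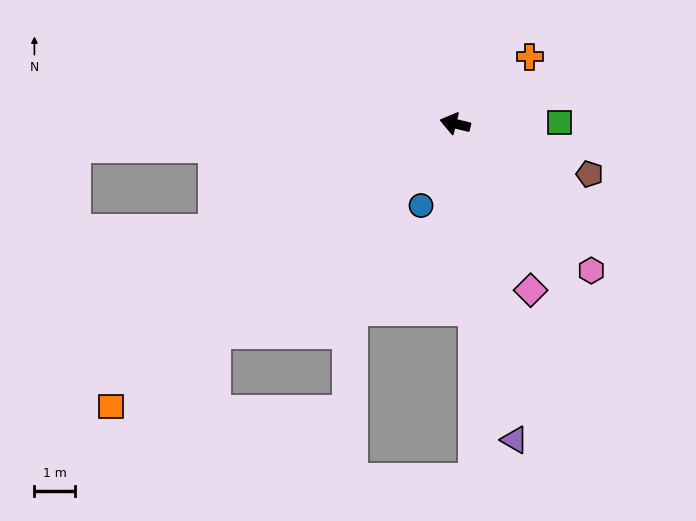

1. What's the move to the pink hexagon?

turn left 147°, forward 4.9 m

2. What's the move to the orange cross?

turn right 124°, forward 2.5 m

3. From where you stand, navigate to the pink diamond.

turn left 128°, forward 4.5 m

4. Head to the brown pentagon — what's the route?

turn left 173°, forward 3.5 m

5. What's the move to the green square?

turn right 166°, forward 2.6 m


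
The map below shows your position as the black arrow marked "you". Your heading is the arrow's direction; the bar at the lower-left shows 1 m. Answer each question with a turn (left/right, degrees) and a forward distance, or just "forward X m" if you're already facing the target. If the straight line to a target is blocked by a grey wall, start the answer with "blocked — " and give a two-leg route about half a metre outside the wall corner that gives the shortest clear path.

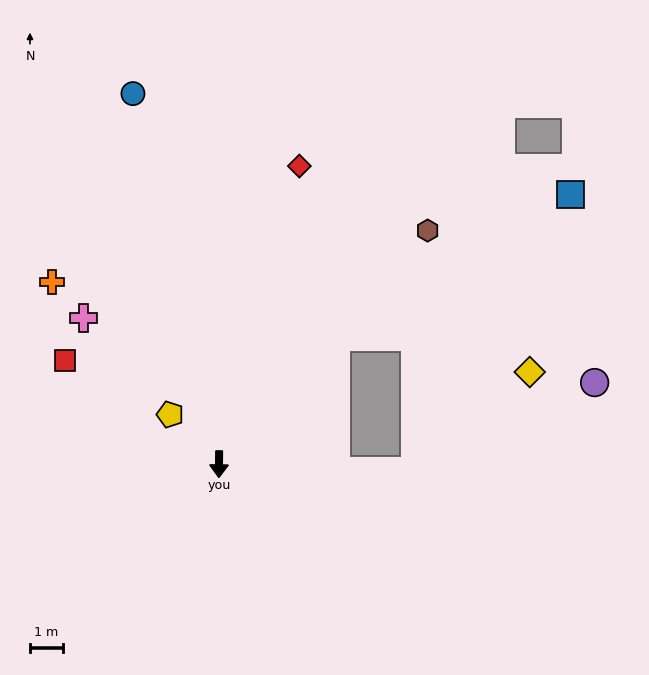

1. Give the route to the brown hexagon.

turn left 139°, forward 9.5 m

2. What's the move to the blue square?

blocked — turn left 138°, forward 5.2 m, then turn right 16°, forward 8.3 m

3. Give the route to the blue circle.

turn right 166°, forward 11.5 m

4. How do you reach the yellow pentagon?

turn right 135°, forward 2.1 m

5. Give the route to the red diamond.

turn left 165°, forward 9.3 m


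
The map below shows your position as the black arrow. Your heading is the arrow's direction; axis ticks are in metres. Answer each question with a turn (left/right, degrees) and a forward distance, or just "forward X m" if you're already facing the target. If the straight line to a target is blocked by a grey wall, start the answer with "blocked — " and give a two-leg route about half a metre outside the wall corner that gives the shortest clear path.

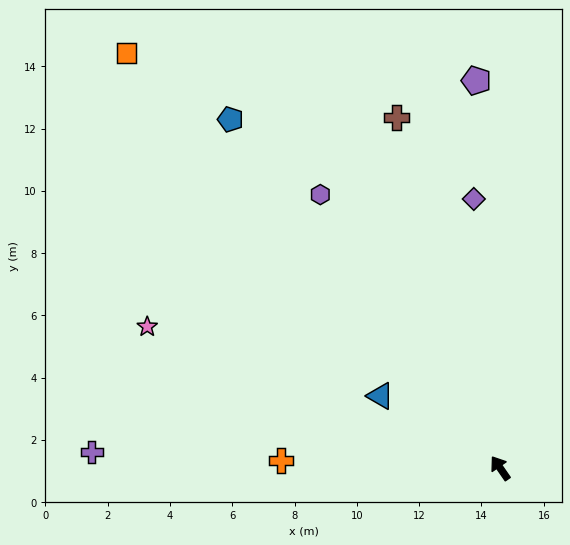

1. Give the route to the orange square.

turn left 7°, forward 17.9 m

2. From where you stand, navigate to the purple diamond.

turn right 29°, forward 8.7 m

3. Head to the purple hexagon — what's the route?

forward 10.5 m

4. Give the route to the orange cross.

turn left 53°, forward 7.0 m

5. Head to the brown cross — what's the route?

turn right 18°, forward 11.7 m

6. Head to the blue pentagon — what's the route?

turn left 3°, forward 14.2 m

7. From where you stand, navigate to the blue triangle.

turn left 24°, forward 4.5 m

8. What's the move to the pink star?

turn left 33°, forward 12.2 m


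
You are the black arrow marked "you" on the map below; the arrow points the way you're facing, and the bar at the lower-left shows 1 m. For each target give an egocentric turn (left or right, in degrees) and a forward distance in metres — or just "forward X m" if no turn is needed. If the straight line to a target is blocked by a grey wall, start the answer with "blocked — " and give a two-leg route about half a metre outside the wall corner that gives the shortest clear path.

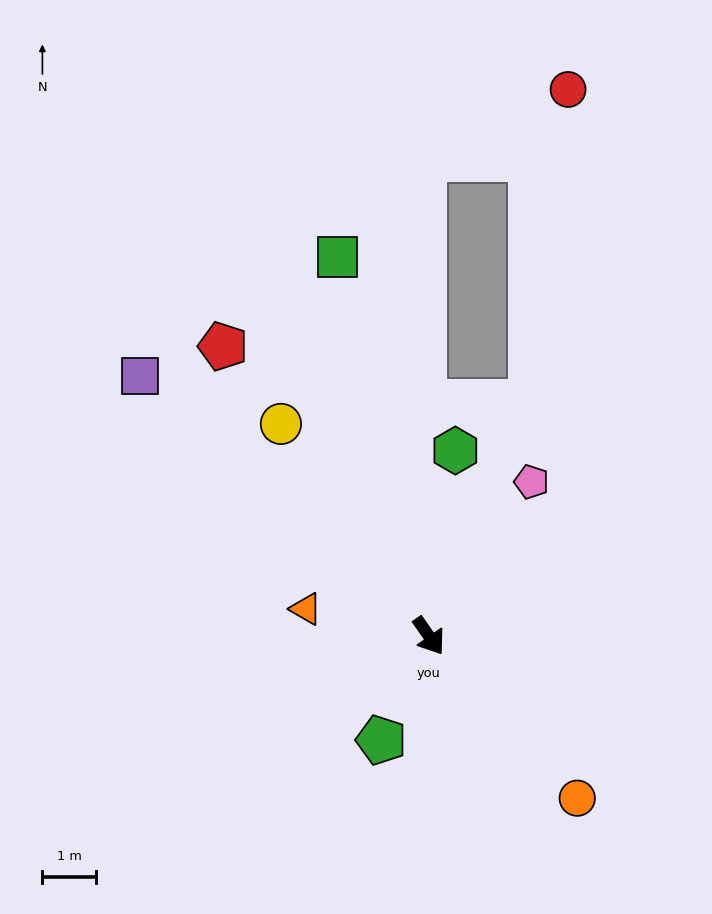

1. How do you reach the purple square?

turn right 167°, forward 7.3 m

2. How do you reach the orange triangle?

turn right 137°, forward 2.4 m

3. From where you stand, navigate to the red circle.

blocked — turn left 122°, forward 4.8 m, then turn left 16°, forward 5.9 m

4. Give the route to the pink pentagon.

turn left 112°, forward 3.5 m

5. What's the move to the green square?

turn left 159°, forward 7.3 m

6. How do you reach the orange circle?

turn left 8°, forward 4.1 m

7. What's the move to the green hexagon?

turn left 137°, forward 3.5 m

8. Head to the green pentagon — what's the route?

turn right 59°, forward 2.1 m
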